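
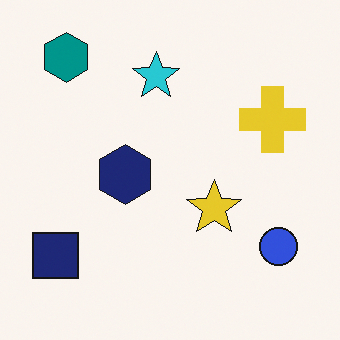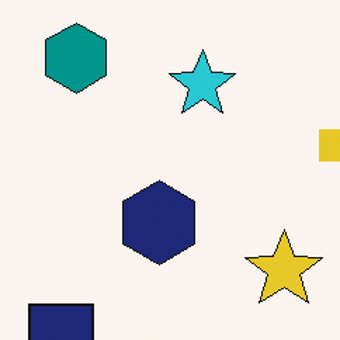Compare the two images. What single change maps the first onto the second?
The image was cropped slightly and scaled back up.

The visible shapes are larger and the field of view is narrower; shapes near the original edges may be partly or wholly outside the frame — a crop-and-rescale.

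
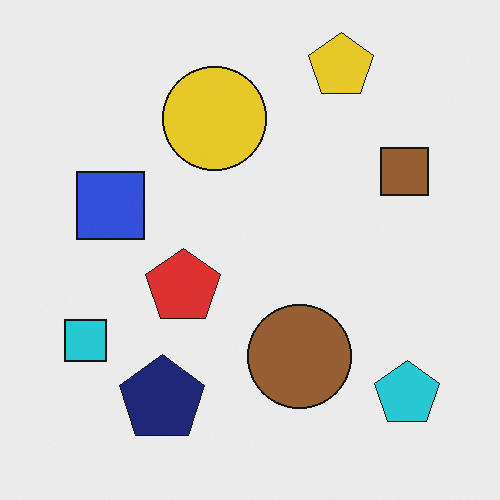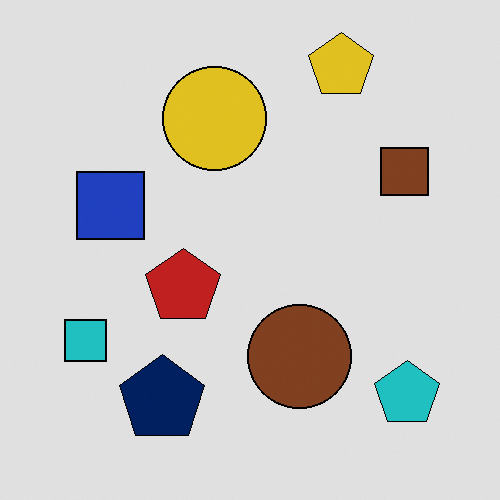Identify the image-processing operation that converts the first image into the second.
Moderately posterized.

Each flat color has snapped to a coarser quantized level — most visibly, the near-white background has dropped to a flat grey.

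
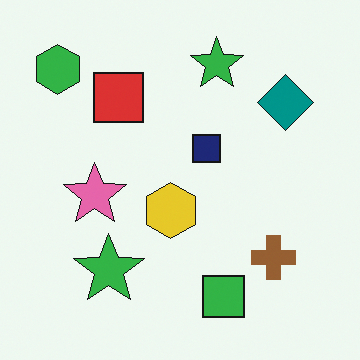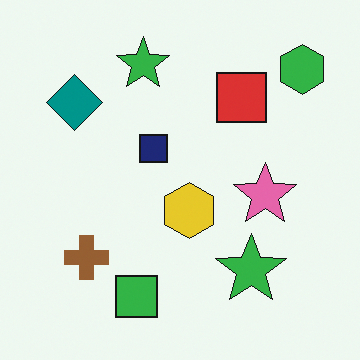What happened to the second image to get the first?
The transformation is: flipped horizontally (left ↔ right).

The green hexagon is in the top-right of the second image and the top-left of the first — shapes on opposite sides of the vertical midline have swapped in a mirror flip.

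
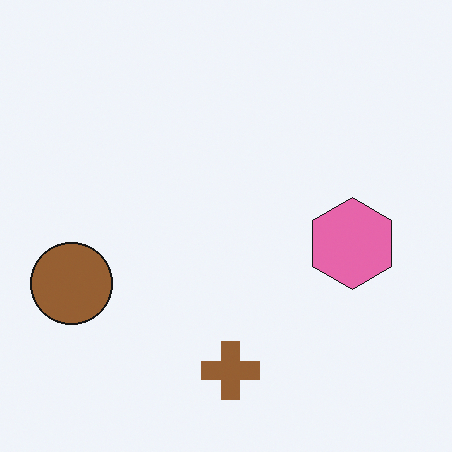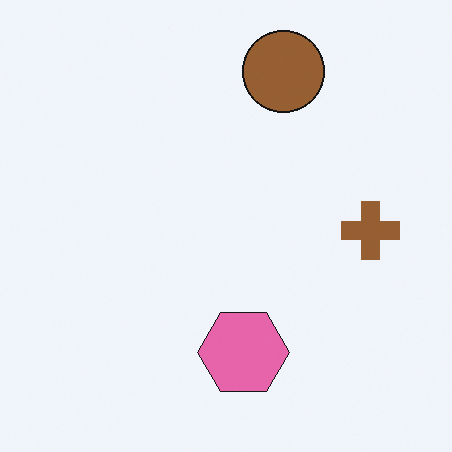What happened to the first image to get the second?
The image was transposed (reflected across the top-left ↔ bottom-right diagonal).

Shapes have swapped their row and column positions — what was in the top-right is now in the bottom-left — a diagonal reflection.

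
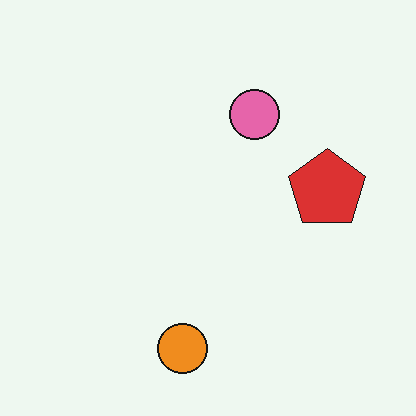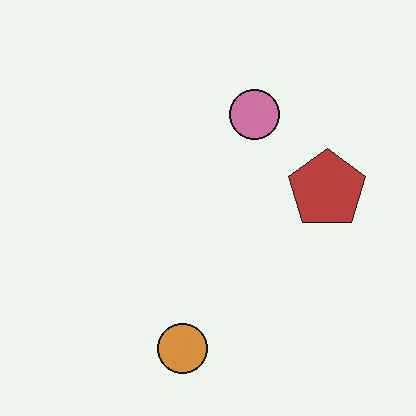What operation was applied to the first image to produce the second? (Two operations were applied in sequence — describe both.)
The image was given moderate JPEG compression, then slightly desaturated.

Blocky 8×8 compression artifacts appear around shape edges and the flat background shows ringing — characteristic JPEG degradation. All colors are more muted and greyish — a global saturation change.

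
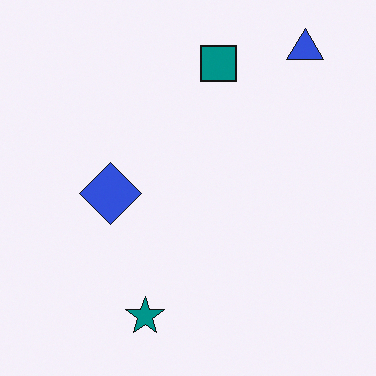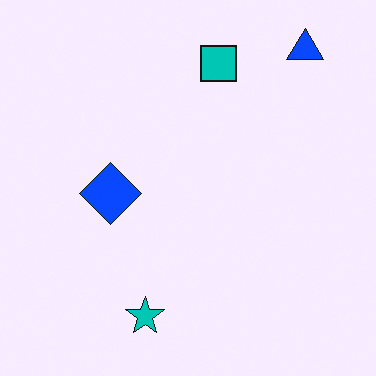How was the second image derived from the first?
Made much more vivid (saturation change).

All colors are more vivid — a global saturation change.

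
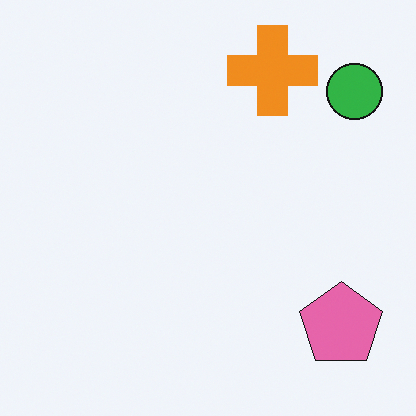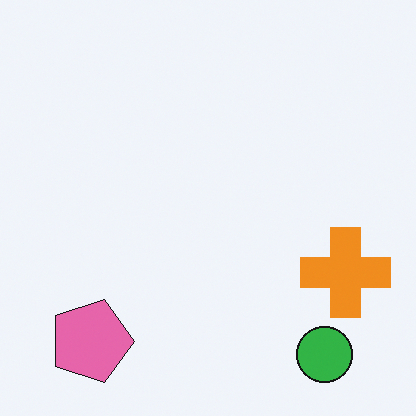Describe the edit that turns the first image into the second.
The transformation is: rotated 90° clockwise.

The green circle sits in the top-right of the first image and the bottom-right of the second — consistent with a whole-image 90° clockwise rotation.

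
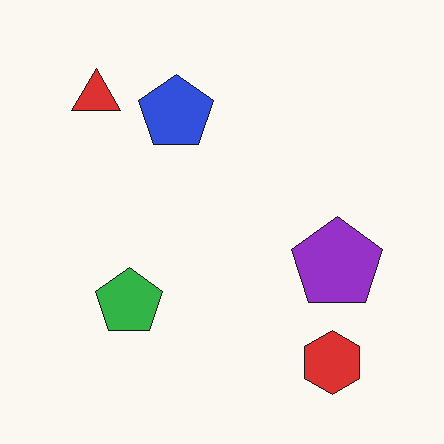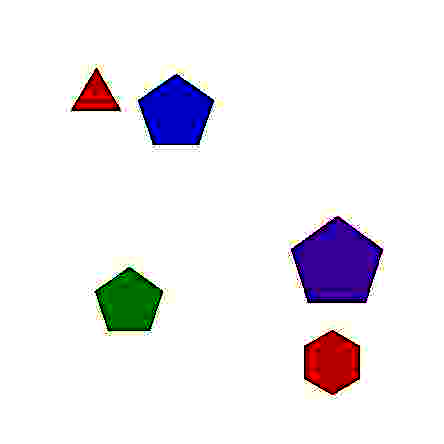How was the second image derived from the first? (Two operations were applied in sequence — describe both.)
Degraded with heavy JPEG compression, then given much higher contrast.

Blocky 8×8 compression artifacts appear around shape edges and the flat background shows ringing — characteristic JPEG degradation. Tones are pushed away from mid-grey across the whole image — a global contrast change.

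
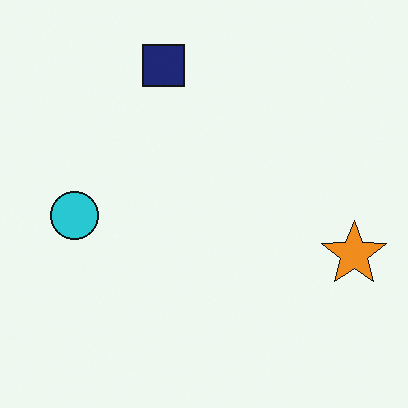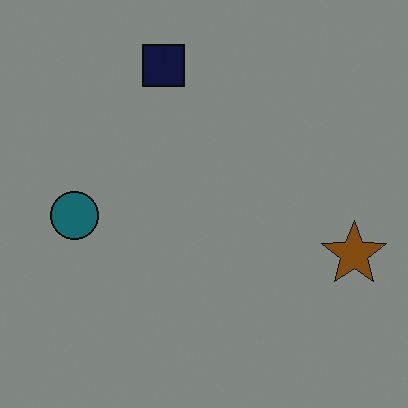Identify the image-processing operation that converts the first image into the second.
The transformation is: noticeably darkened.

Every pixel — background and shapes alike — is uniformly darkened.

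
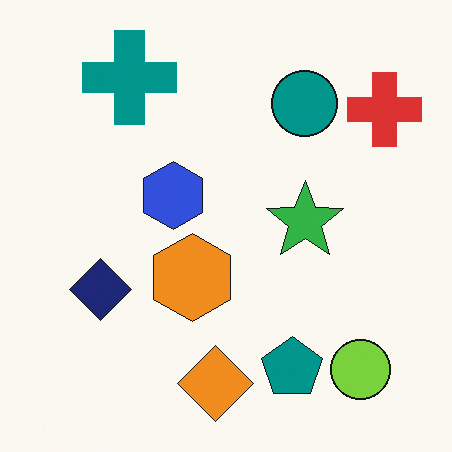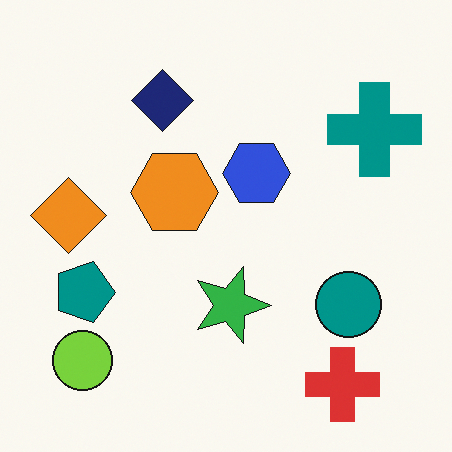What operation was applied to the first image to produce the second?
The second image is the first rotated 90° clockwise.

The red cross sits in the top-right of the first image and the bottom-right of the second — consistent with a whole-image 90° clockwise rotation.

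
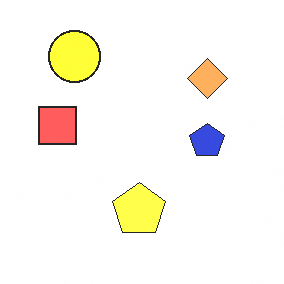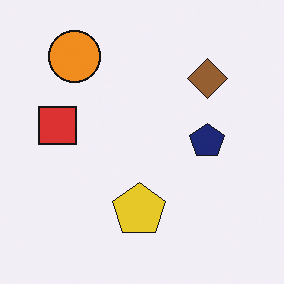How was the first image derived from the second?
It was brightened a lot.

Every pixel — background and shapes alike — is uniformly brightened.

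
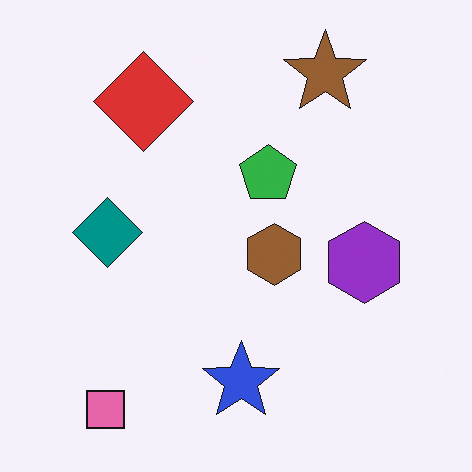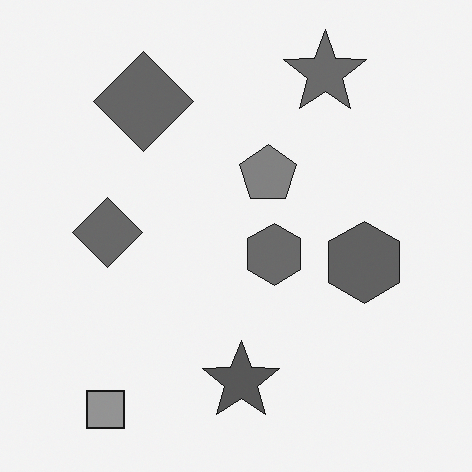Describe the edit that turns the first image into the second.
The transformation is: converted to grayscale.

All color is removed — every shape is now a shade of grey.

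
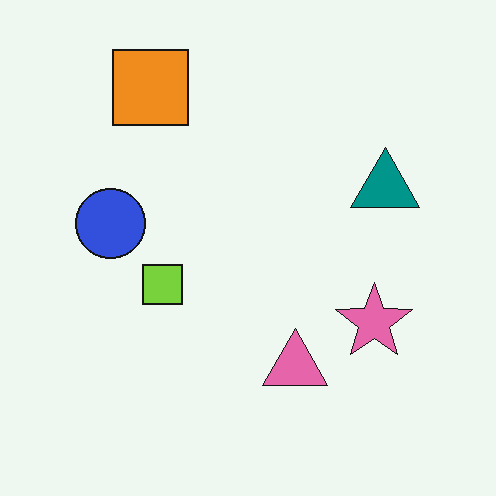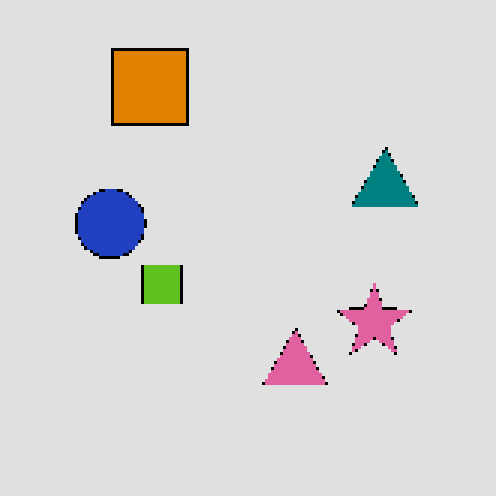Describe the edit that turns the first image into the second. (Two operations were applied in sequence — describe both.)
The transformation is: moderately posterized, then lightly pixelated (a mild mosaic effect).

Each flat color has snapped to a coarser quantized level — most visibly, the near-white background has dropped to a flat grey. Shapes are reduced to large square blocks; fine edges and outlines are lost — a downscale-then-upscale (mosaic) effect.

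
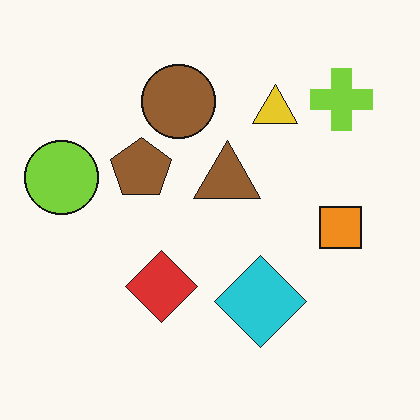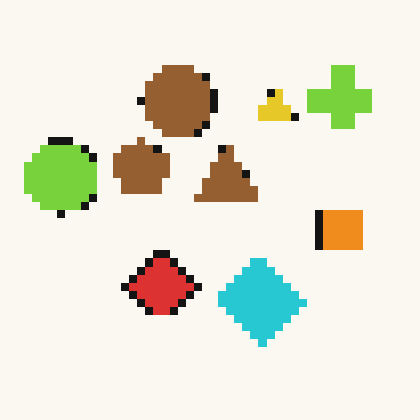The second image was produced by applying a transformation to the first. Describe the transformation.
The transformation is: pixelated into visible square blocks.

Shapes are reduced to large square blocks; fine edges and outlines are lost — a downscale-then-upscale (mosaic) effect.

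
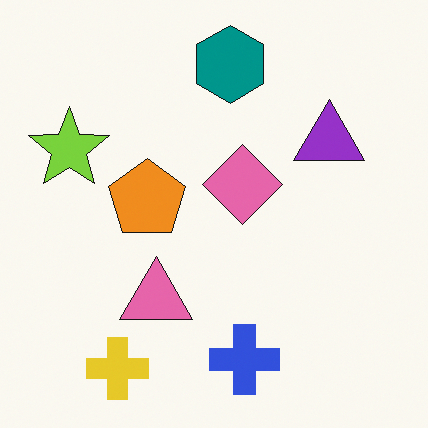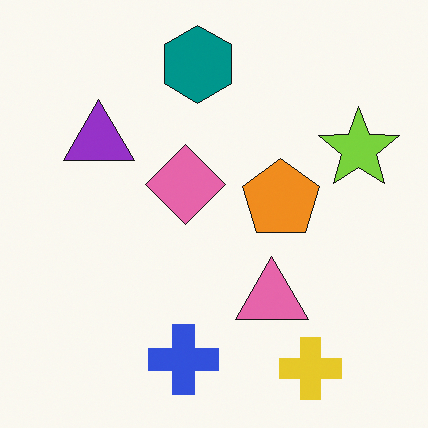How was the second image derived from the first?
The second image is the first flipped horizontally (left ↔ right).

The lime star is in the left of the first image and the right of the second — shapes on opposite sides of the vertical midline have swapped in a mirror flip.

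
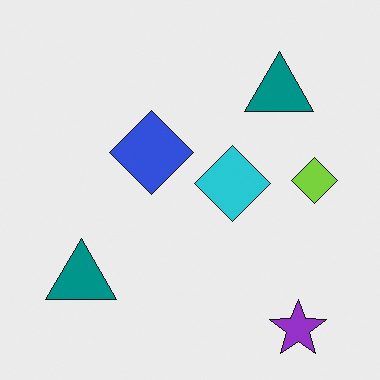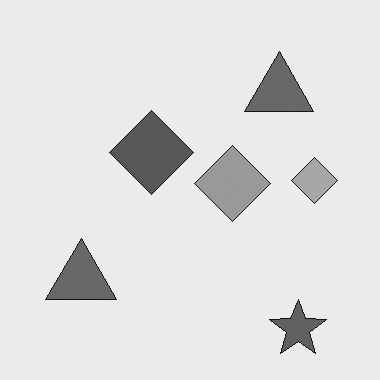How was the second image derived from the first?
The second image is the first converted to grayscale.

All color is removed — every shape is now a shade of grey.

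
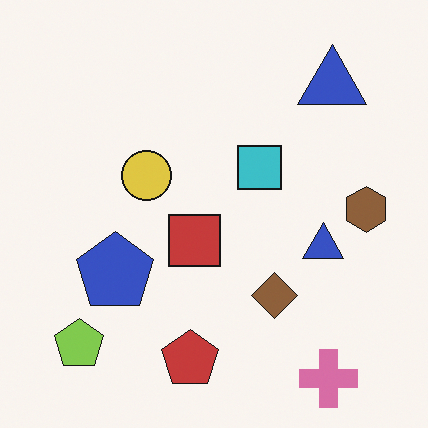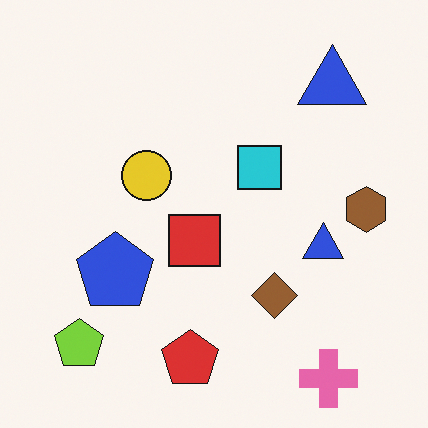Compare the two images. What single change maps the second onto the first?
This is the original image slightly desaturated.

All colors are more muted and greyish — a global saturation change.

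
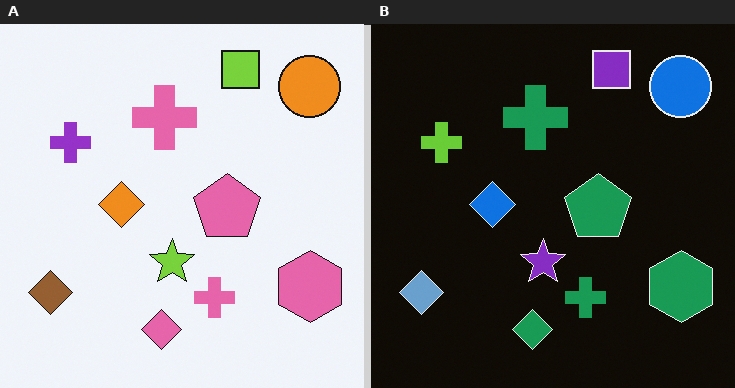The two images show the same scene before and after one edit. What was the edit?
Color-inverted (negative).

The light background has become dark and every shape's color is its complement — a photographic negative.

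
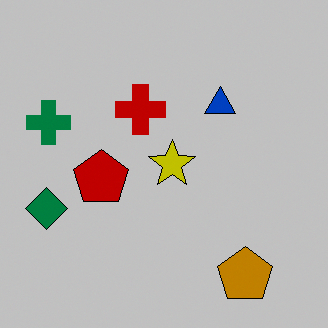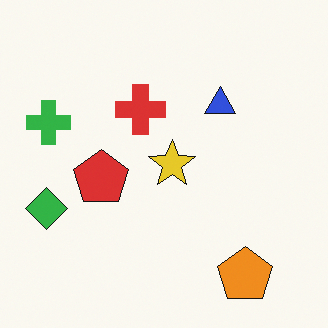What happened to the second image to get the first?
The first image is the second aggressively posterized.

Each flat color has snapped to a coarser quantized level — most visibly, the near-white background has dropped to a flat grey.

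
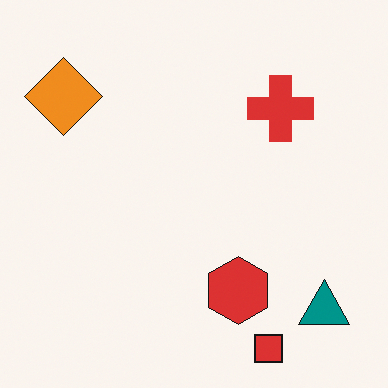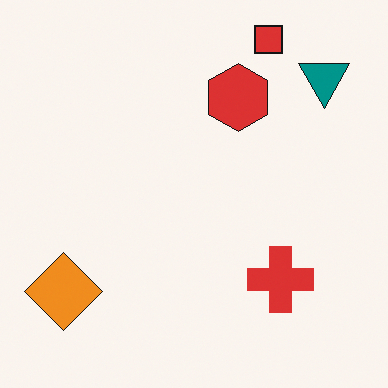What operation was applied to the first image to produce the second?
It was flipped vertically (top ↔ bottom).

The red square is in the bottom-right of the first image and the top-right of the second — shapes on opposite sides of the horizontal midline have swapped in a mirror flip.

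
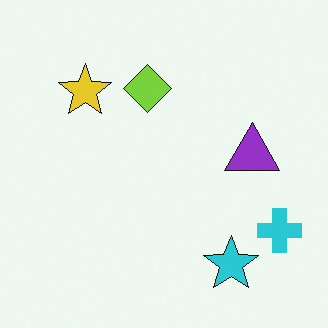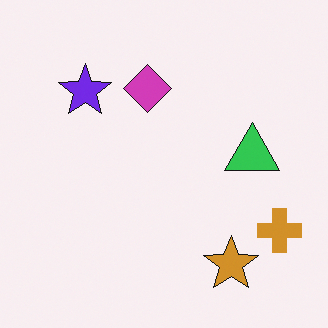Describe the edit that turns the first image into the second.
It was hue-shifted through roughly half the color wheel.

Every shape's color has rotated by the same amount around the hue wheel — a uniform hue shift.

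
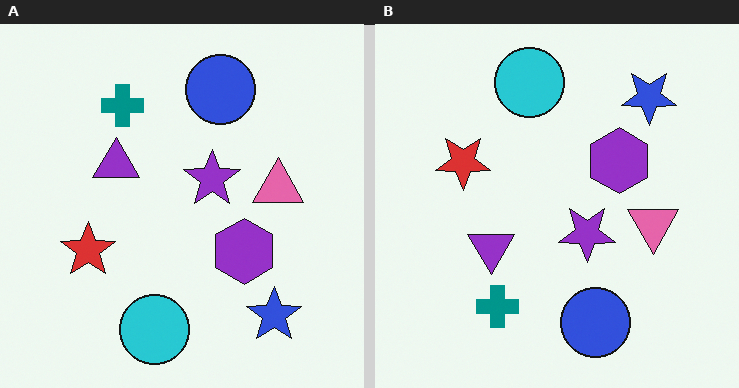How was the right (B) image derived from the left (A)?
The transformation is: flipped vertically (top ↔ bottom).

The cyan circle is in the bottom of the left (A) image and the top of the right (B) — shapes on opposite sides of the horizontal midline have swapped in a mirror flip.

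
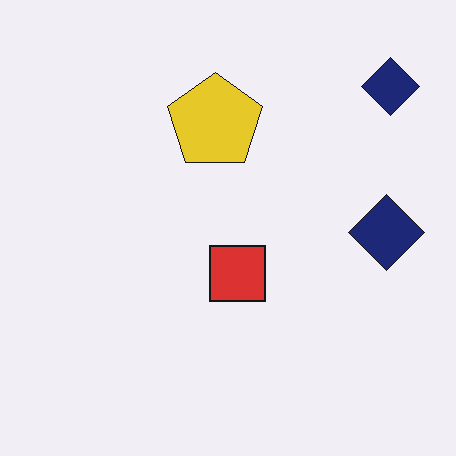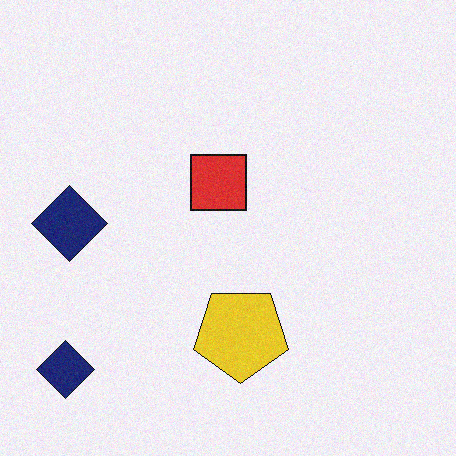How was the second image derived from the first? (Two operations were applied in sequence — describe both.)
This is the original image degraded with light additive noise, then rotated 180°.

Random speckle covers the whole image, including the flat background. The yellow pentagon sits in the top of the first image and the bottom of the second — consistent with a whole-image 180° rotation.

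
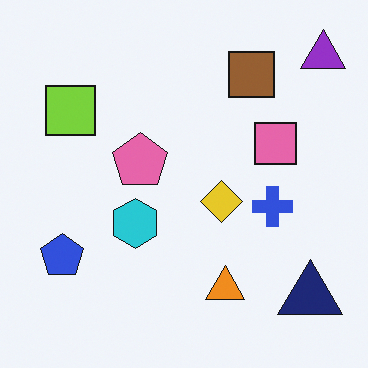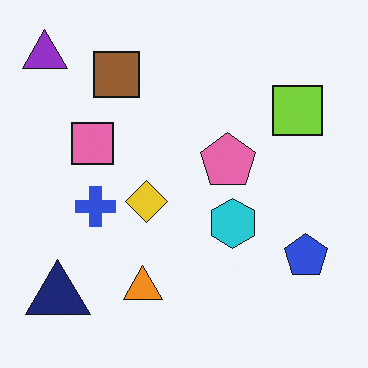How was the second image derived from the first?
The transformation is: flipped horizontally (left ↔ right).

The purple triangle is in the top-right of the first image and the top-left of the second — shapes on opposite sides of the vertical midline have swapped in a mirror flip.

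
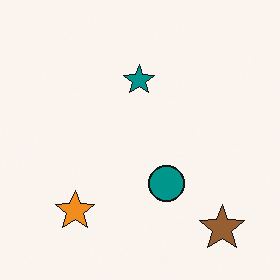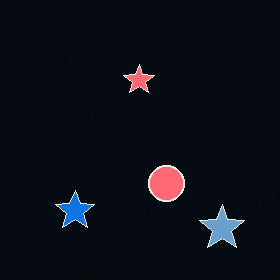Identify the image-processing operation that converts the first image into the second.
This is the original image color-inverted (negative).

The light background has become dark and every shape's color is its complement — a photographic negative.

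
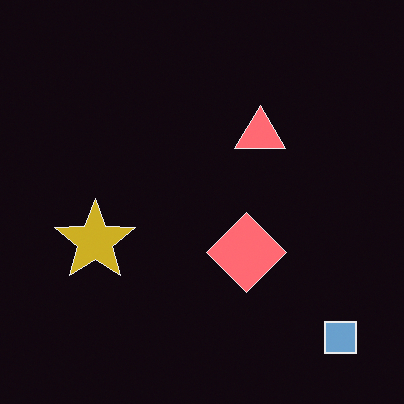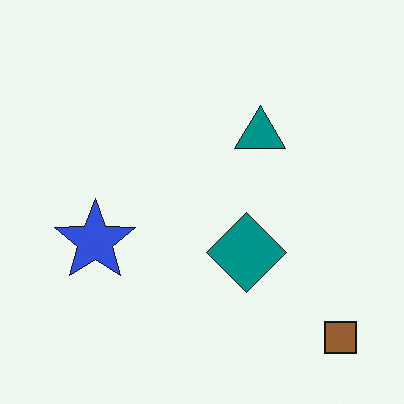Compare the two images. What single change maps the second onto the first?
The first image is the second color-inverted (negative).

The light background has become dark and every shape's color is its complement — a photographic negative.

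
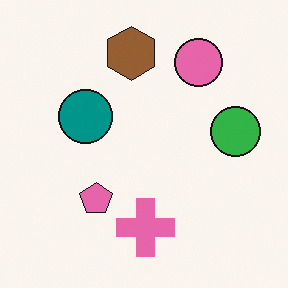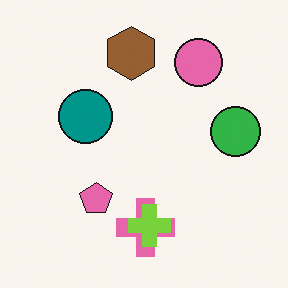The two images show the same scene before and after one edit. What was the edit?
The image was overlaid with an additional lime cross.

A lime cross appears in the second image that is absent from the first.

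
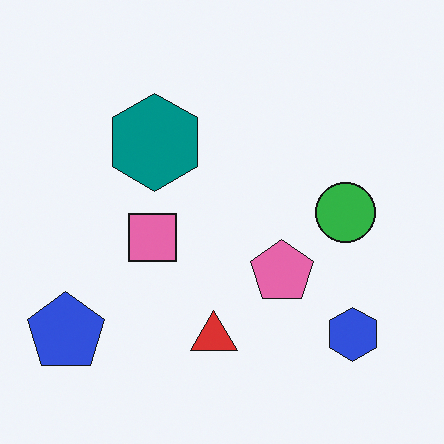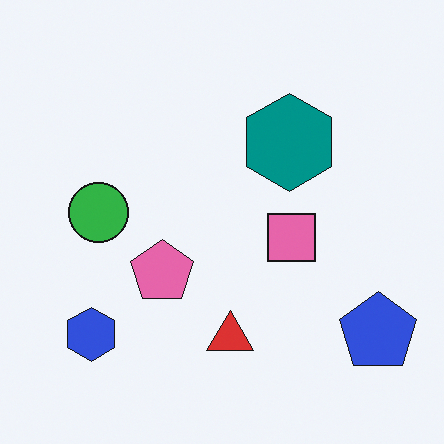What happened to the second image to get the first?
This is the original image flipped horizontally (left ↔ right).

The blue pentagon is in the bottom-right of the second image and the bottom-left of the first — shapes on opposite sides of the vertical midline have swapped in a mirror flip.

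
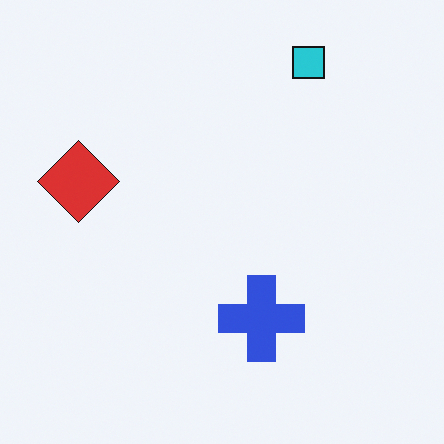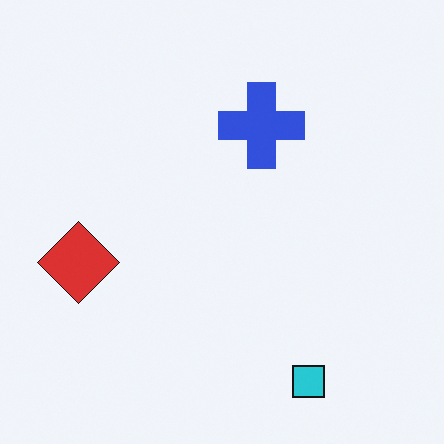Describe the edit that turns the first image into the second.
Flipped vertically (top ↔ bottom).

The cyan square is in the top-right of the first image and the bottom-right of the second — shapes on opposite sides of the horizontal midline have swapped in a mirror flip.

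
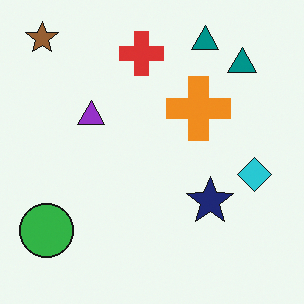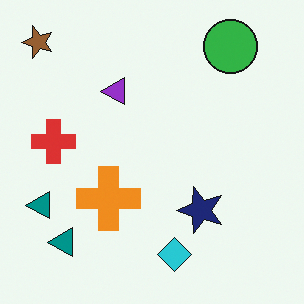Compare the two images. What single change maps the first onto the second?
The transformation is: transposed (reflected across the top-left ↔ bottom-right diagonal).

Shapes have swapped their row and column positions — what was in the top-right is now in the bottom-left — a diagonal reflection.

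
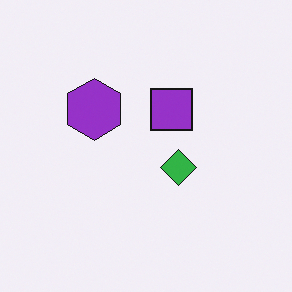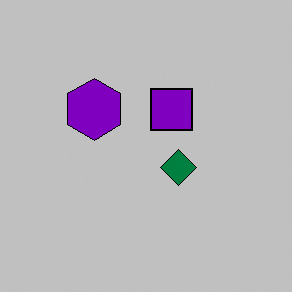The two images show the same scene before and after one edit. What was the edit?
It was heavily posterized to just a handful of flat colors.

Each flat color has snapped to a coarser quantized level — most visibly, the near-white background has dropped to a flat grey.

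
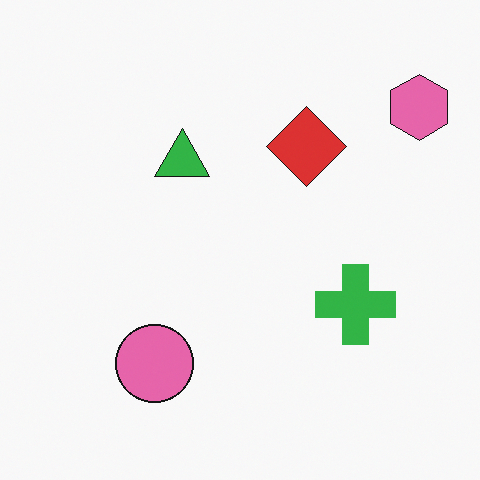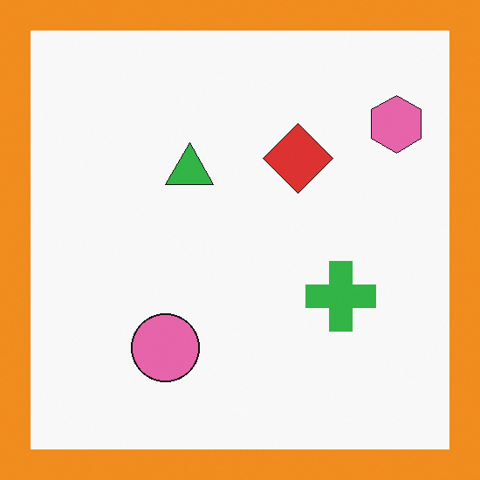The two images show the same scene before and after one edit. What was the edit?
The transformation is: framed with a orange border.

A solid orange frame runs around the edge of the second image, with the content slightly shrunk inside it.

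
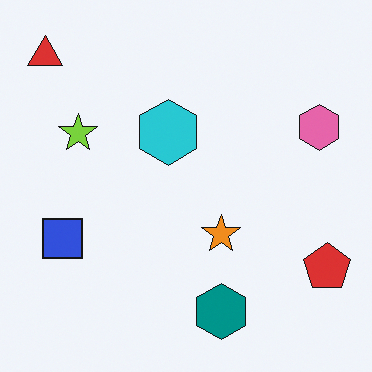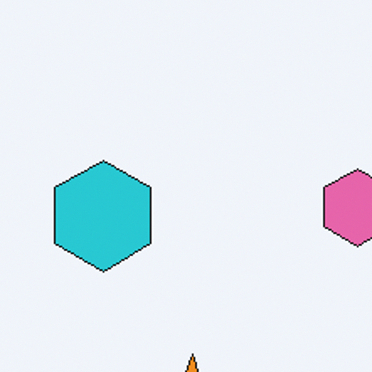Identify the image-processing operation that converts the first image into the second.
The image was cropped to a noticeably smaller region and rescaled.

The visible shapes are larger and the field of view is narrower; shapes near the original edges may be partly or wholly outside the frame — a crop-and-rescale.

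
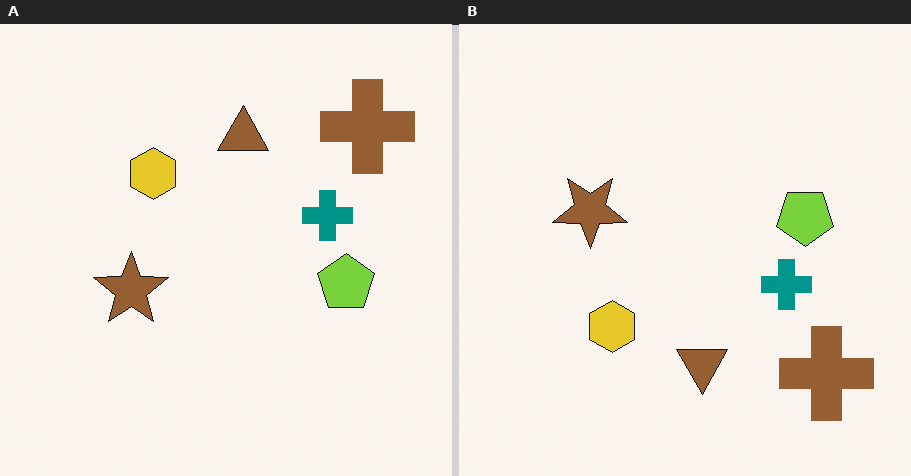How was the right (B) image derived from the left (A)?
The image was flipped vertically (top ↔ bottom).

The brown cross is in the top-right of the left (A) image and the bottom-right of the right (B) — shapes on opposite sides of the horizontal midline have swapped in a mirror flip.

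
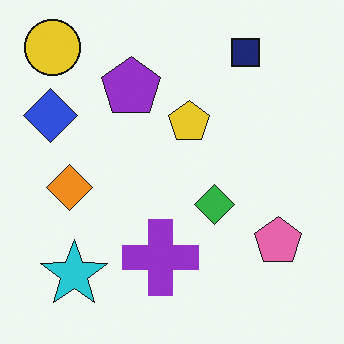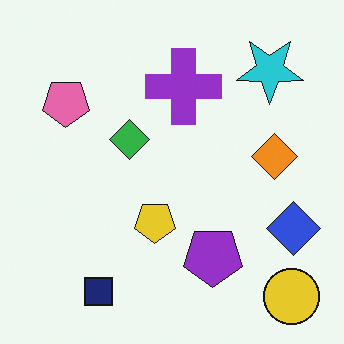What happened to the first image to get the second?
The image was rotated 180°.

The yellow circle sits in the top-left of the first image and the bottom-right of the second — consistent with a whole-image 180° rotation.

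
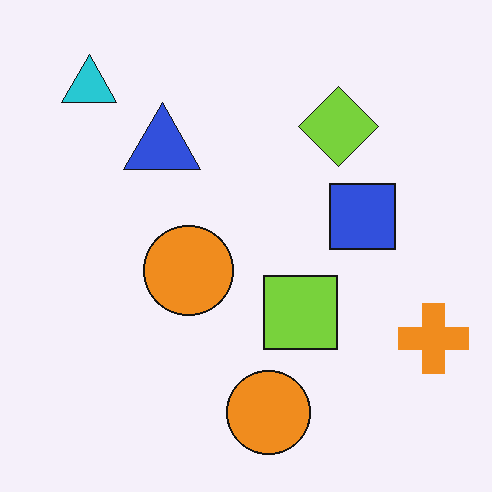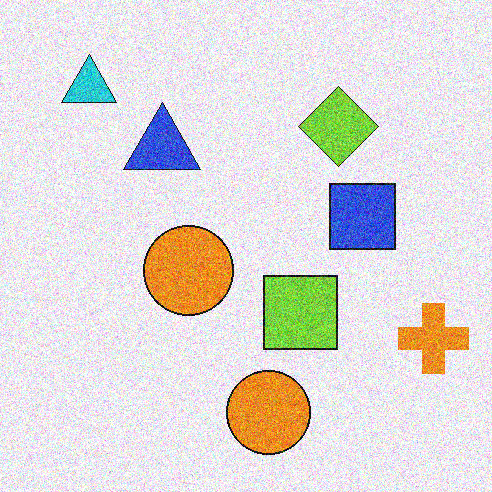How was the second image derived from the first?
This is the original image degraded with heavy additive noise.

Random speckle covers the whole image, including the flat background.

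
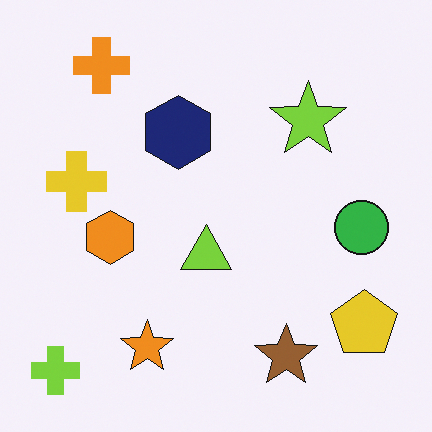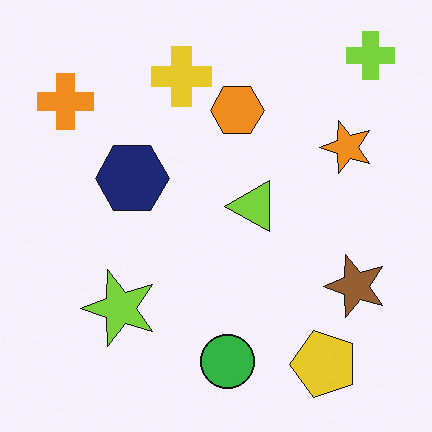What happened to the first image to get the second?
The image was transposed (reflected across the top-left ↔ bottom-right diagonal).

Shapes have swapped their row and column positions — what was in the top-right is now in the bottom-left — a diagonal reflection.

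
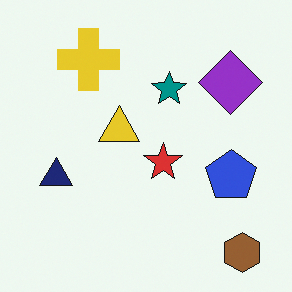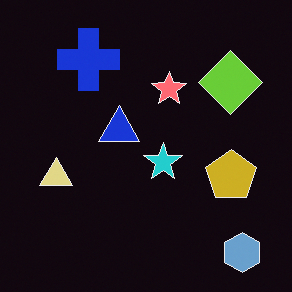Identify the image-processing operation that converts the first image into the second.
This is the original image color-inverted (negative).

The light background has become dark and every shape's color is its complement — a photographic negative.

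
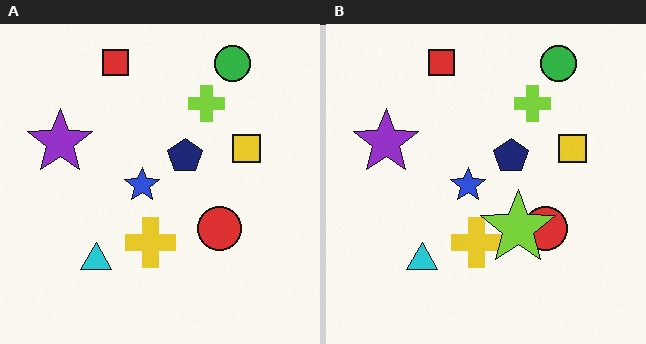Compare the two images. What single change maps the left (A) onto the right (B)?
The image was overlaid with an additional lime star.

A lime star appears in the right (B) image that is absent from the left (A).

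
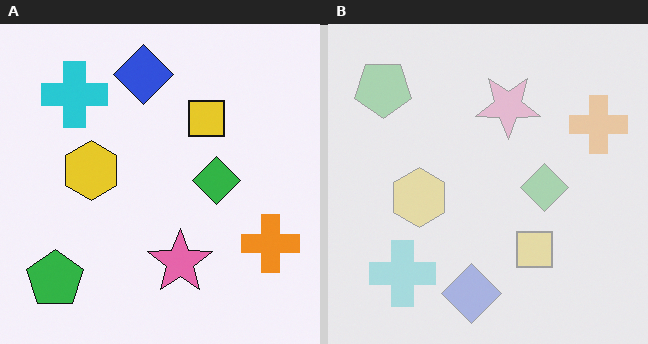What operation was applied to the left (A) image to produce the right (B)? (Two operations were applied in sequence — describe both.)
This is the original image washed out (contrast reduced), then flipped vertically (top ↔ bottom).

Tones are pushed toward mid-grey across the whole image — a global contrast change. The blue diamond is in the top of the left (A) image and the bottom of the right (B) — shapes on opposite sides of the horizontal midline have swapped in a mirror flip.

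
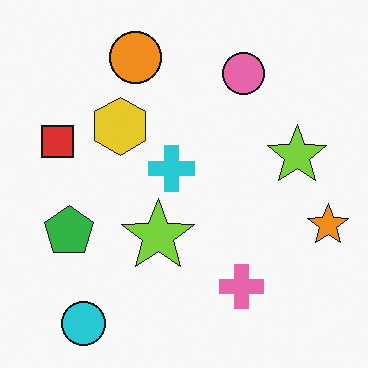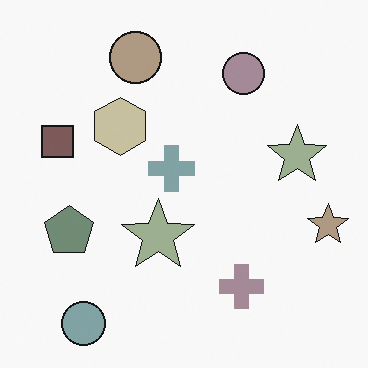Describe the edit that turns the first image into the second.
This is the original image made much more muted (saturation change).

All colors are more muted and greyish — a global saturation change.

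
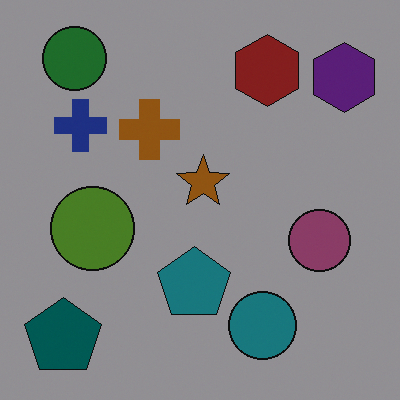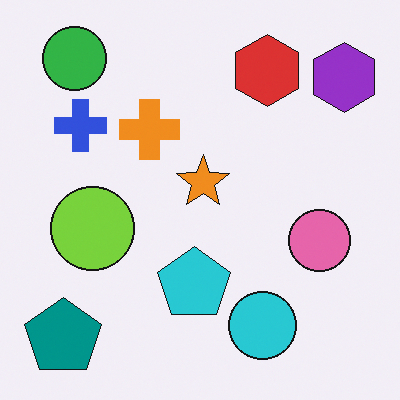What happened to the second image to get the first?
The transformation is: substantially darkened.

Every pixel — background and shapes alike — is uniformly darkened.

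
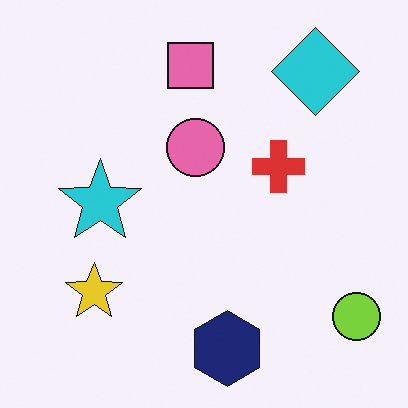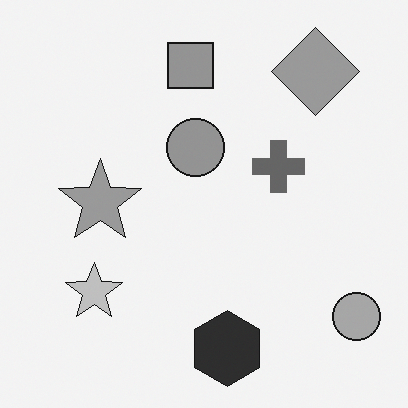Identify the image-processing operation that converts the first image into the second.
The image was converted to grayscale.

All color is removed — every shape is now a shade of grey.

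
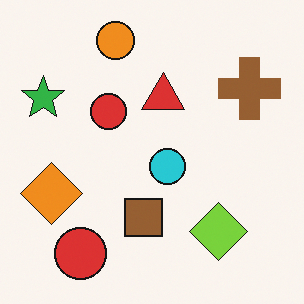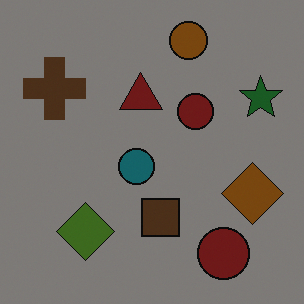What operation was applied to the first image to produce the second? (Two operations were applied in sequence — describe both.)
This is the original image flipped horizontally (left ↔ right), then noticeably darkened.

The green star is in the top-left of the first image and the top-right of the second — shapes on opposite sides of the vertical midline have swapped in a mirror flip. Every pixel — background and shapes alike — is uniformly darkened.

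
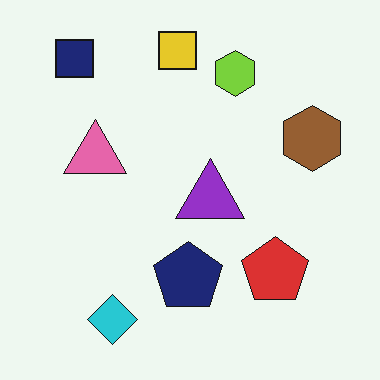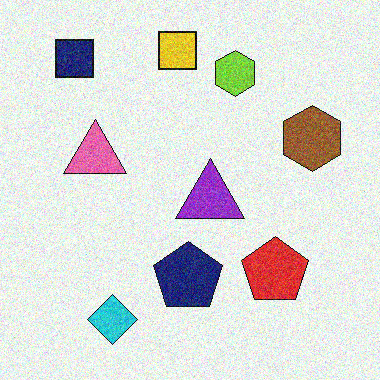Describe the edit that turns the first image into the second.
Degraded with visible gaussian noise.

Random speckle covers the whole image, including the flat background.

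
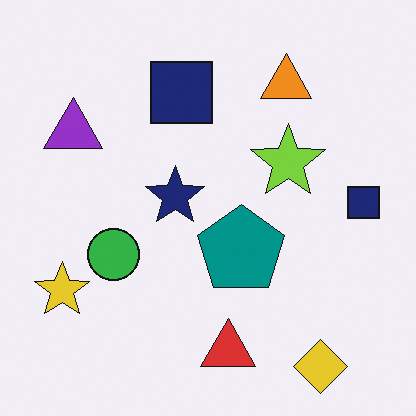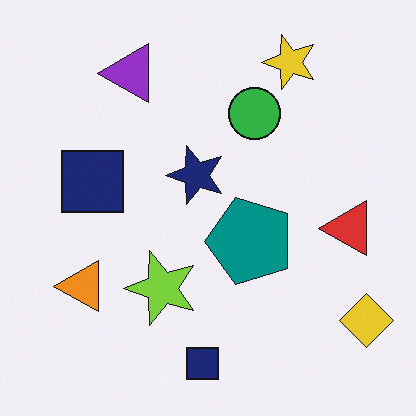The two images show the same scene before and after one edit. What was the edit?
Transposed (reflected across the top-left ↔ bottom-right diagonal).

Shapes have swapped their row and column positions — what was in the top-right is now in the bottom-left — a diagonal reflection.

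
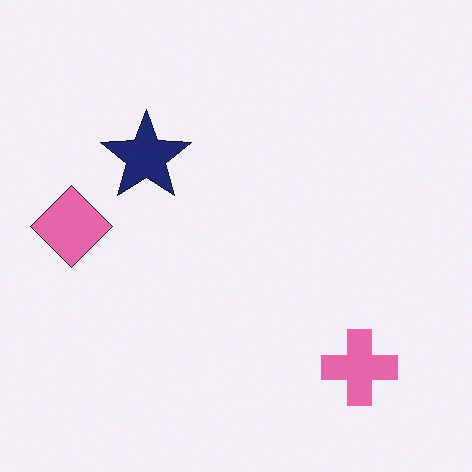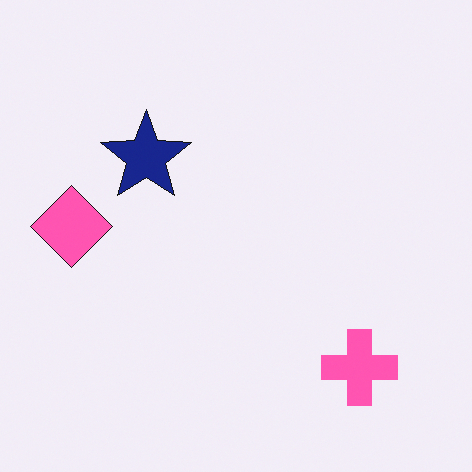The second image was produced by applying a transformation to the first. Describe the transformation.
The second image is the first slightly oversaturated.

All colors are more vivid — a global saturation change.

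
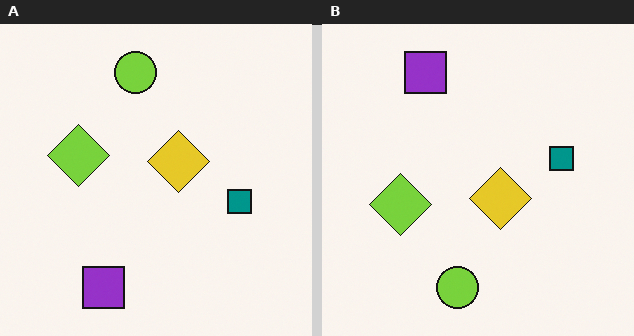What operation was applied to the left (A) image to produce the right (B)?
This is the original image flipped vertically (top ↔ bottom).

The lime circle is in the top of the left (A) image and the bottom of the right (B) — shapes on opposite sides of the horizontal midline have swapped in a mirror flip.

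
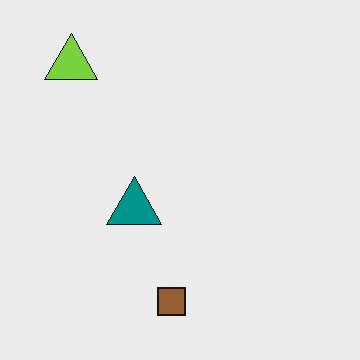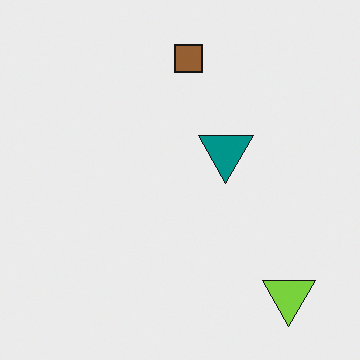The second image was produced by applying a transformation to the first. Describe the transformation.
The image was rotated 180°.

The lime triangle sits in the top-left of the first image and the bottom-right of the second — consistent with a whole-image 180° rotation.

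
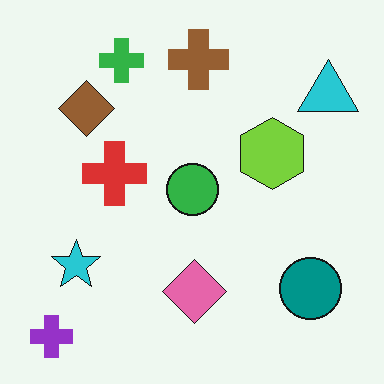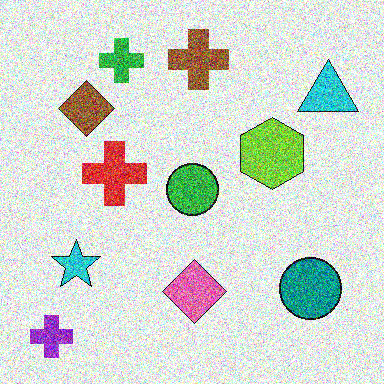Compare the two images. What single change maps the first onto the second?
The second image is the first degraded with strong gaussian noise.

Random speckle covers the whole image, including the flat background.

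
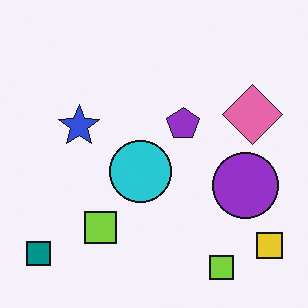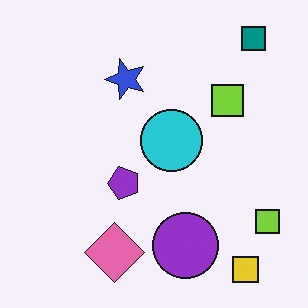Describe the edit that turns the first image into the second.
The image was transposed (reflected across the top-left ↔ bottom-right diagonal).

Shapes have swapped their row and column positions — what was in the top-right is now in the bottom-left — a diagonal reflection.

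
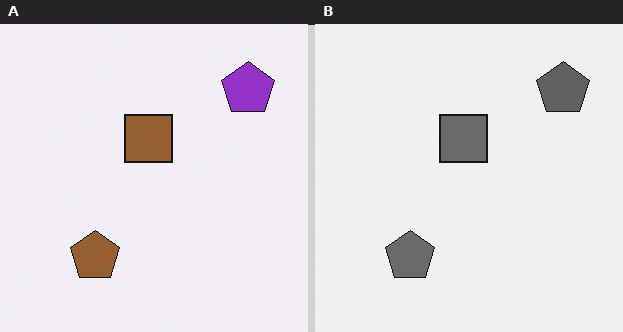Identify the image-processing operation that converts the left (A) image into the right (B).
The transformation is: converted to grayscale.

All color is removed — every shape is now a shade of grey.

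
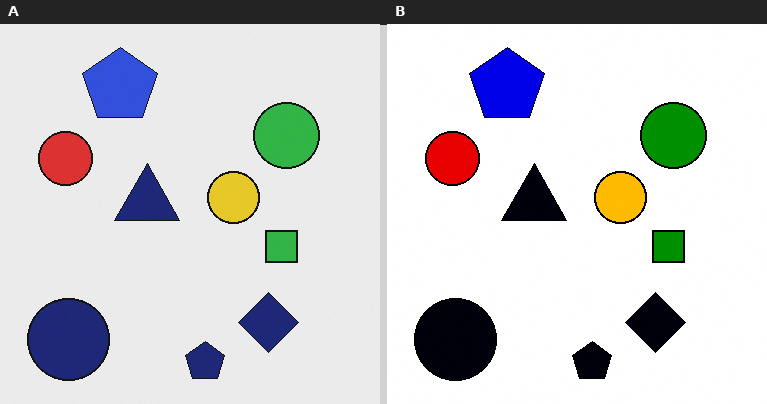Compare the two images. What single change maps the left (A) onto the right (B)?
Boosted in contrast.

Tones are pushed away from mid-grey across the whole image — a global contrast change.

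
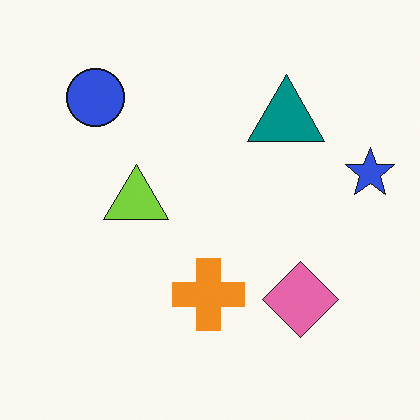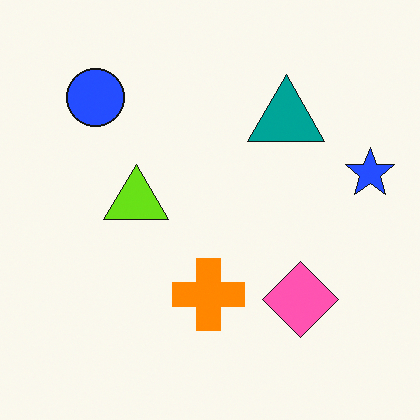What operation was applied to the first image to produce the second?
The image was slightly oversaturated.

All colors are more vivid — a global saturation change.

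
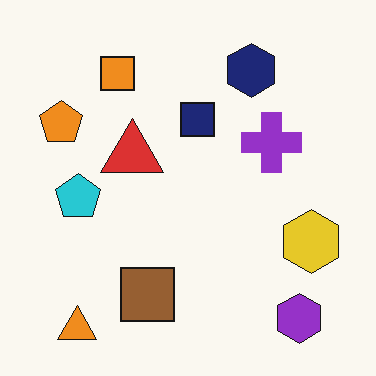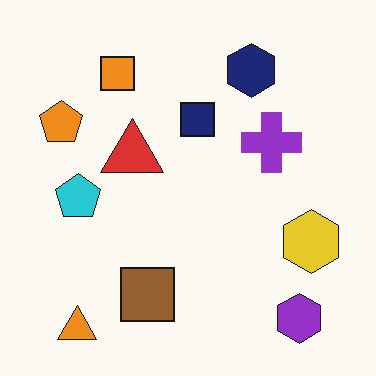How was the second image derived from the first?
The transformation is: JPEG-compressed with visible artifacts.

Blocky 8×8 compression artifacts appear around shape edges and the flat background shows ringing — characteristic JPEG degradation.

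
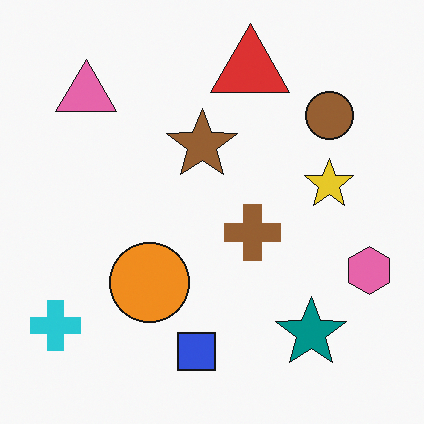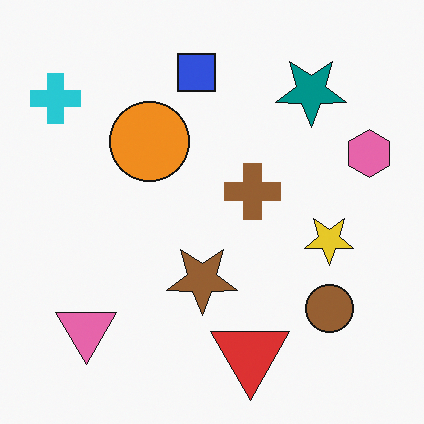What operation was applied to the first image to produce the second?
The transformation is: flipped vertically (top ↔ bottom).

The red triangle is in the top of the first image and the bottom of the second — shapes on opposite sides of the horizontal midline have swapped in a mirror flip.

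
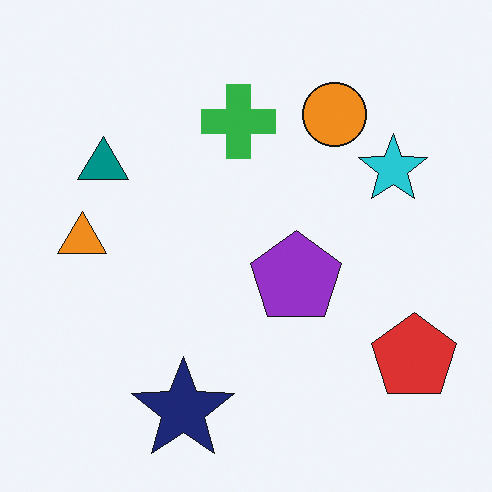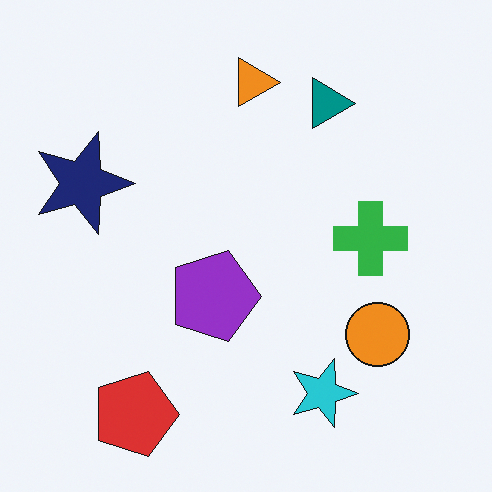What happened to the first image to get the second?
The image was rotated 90° clockwise.

The red pentagon sits in the bottom-right of the first image and the bottom-left of the second — consistent with a whole-image 90° clockwise rotation.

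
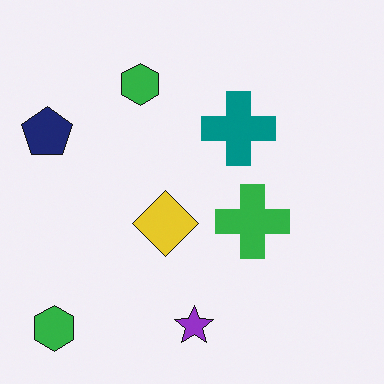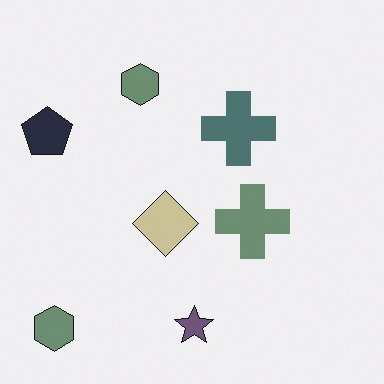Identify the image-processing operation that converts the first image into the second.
The second image is the first made much more muted (saturation change).

All colors are more muted and greyish — a global saturation change.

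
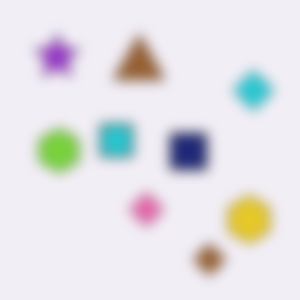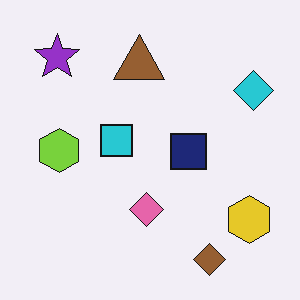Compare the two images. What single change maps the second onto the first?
The transformation is: strongly gaussian-blurred.

Shape edges and outlines are uniformly softened across the whole image.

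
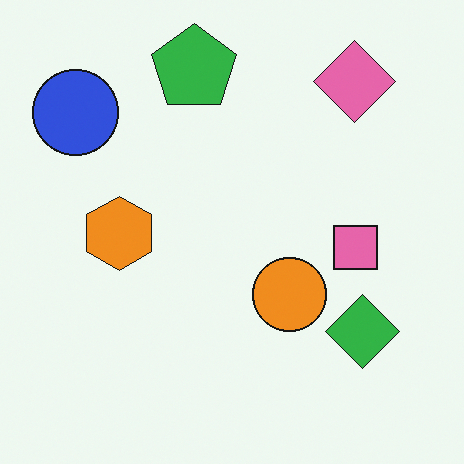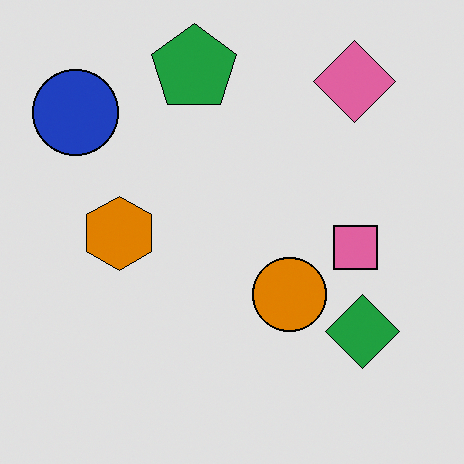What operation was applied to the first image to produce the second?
The second image is the first moderately posterized.

Each flat color has snapped to a coarser quantized level — most visibly, the near-white background has dropped to a flat grey.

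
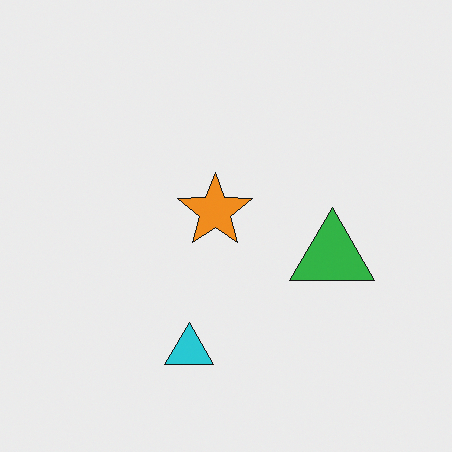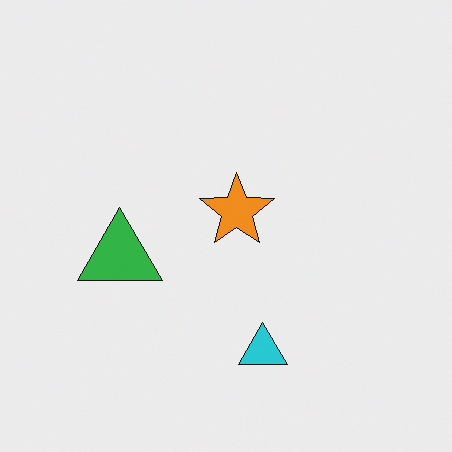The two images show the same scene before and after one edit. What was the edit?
Flipped horizontally (left ↔ right).

The green triangle is in the right of the first image and the left of the second — shapes on opposite sides of the vertical midline have swapped in a mirror flip.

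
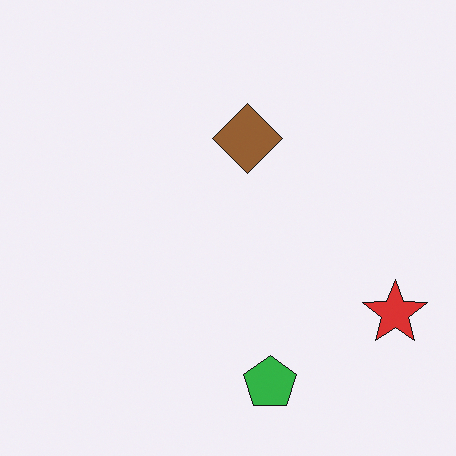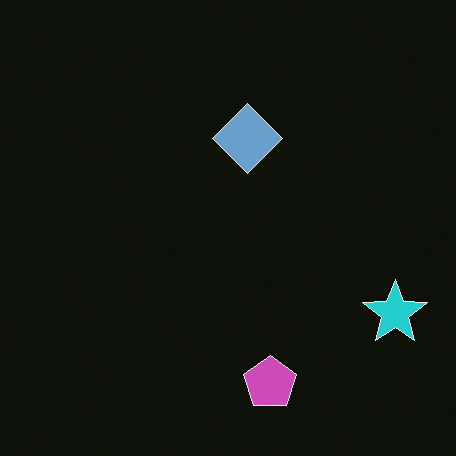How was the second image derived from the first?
This is the original image color-inverted (negative).

The light background has become dark and every shape's color is its complement — a photographic negative.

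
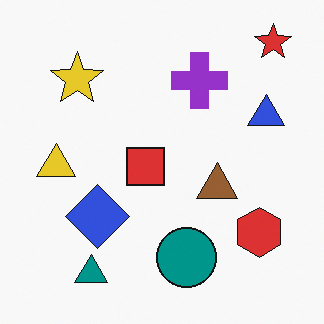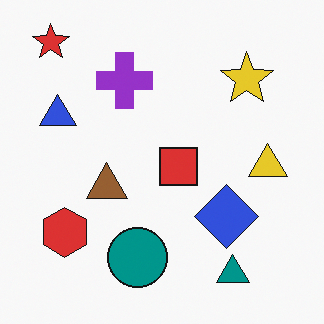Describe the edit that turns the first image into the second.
The image was flipped horizontally (left ↔ right).

The red star is in the top-right of the first image and the top-left of the second — shapes on opposite sides of the vertical midline have swapped in a mirror flip.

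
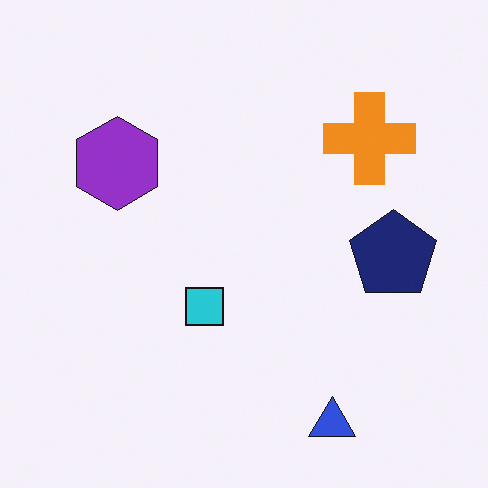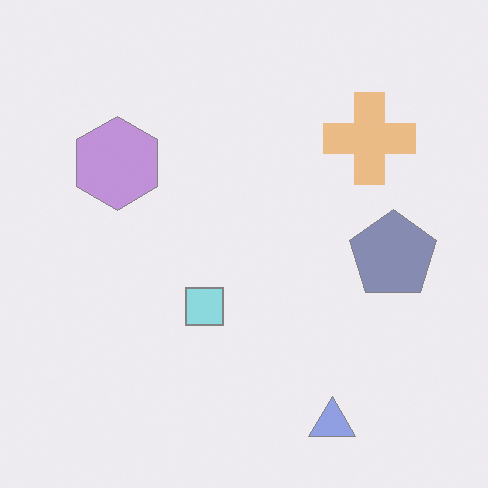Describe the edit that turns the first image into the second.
The second image is the first given much lower contrast.

Tones are pushed toward mid-grey across the whole image — a global contrast change.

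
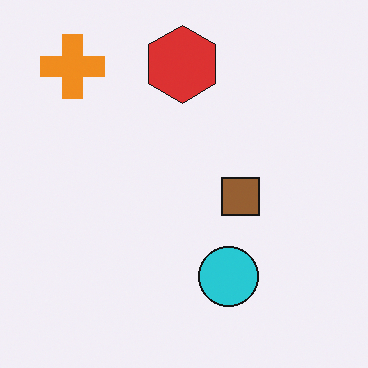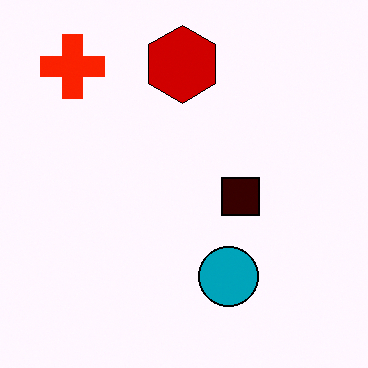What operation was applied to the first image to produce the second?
It was given much higher contrast.

Tones are pushed away from mid-grey across the whole image — a global contrast change.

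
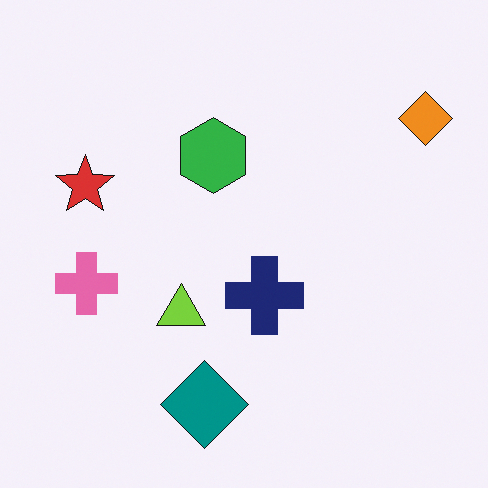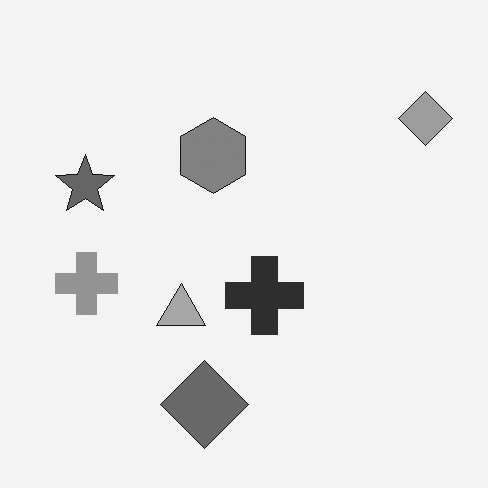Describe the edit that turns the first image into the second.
The second image is the first converted to grayscale.

All color is removed — every shape is now a shade of grey.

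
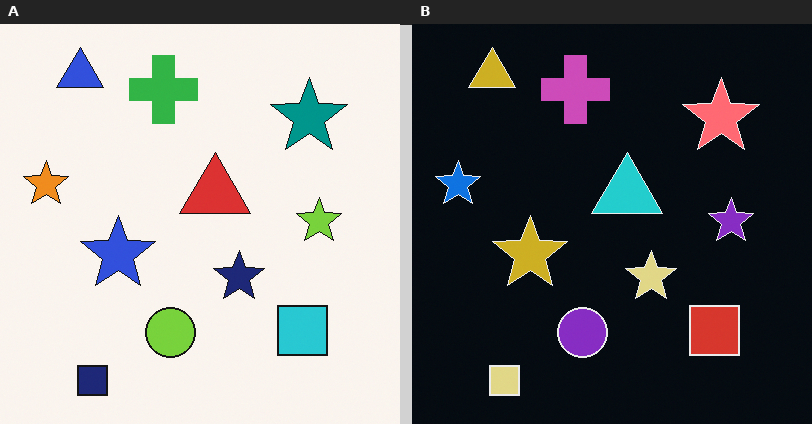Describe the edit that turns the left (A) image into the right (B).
The image was color-inverted (negative).

The light background has become dark and every shape's color is its complement — a photographic negative.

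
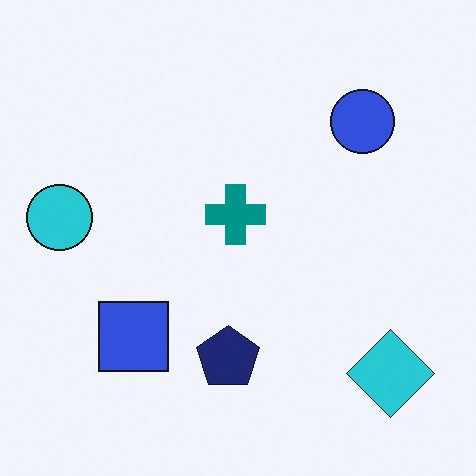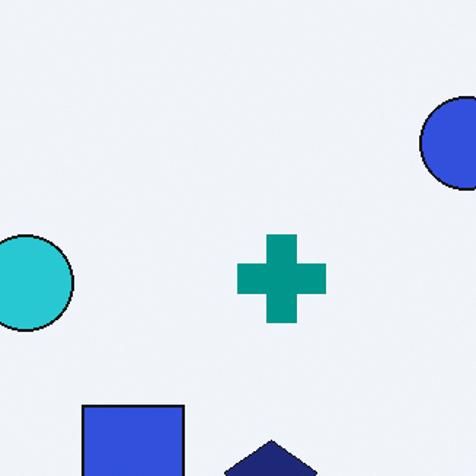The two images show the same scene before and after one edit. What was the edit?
This is the original image cropped to a modestly smaller region and rescaled.

The visible shapes are larger and the field of view is narrower; shapes near the original edges may be partly or wholly outside the frame — a crop-and-rescale.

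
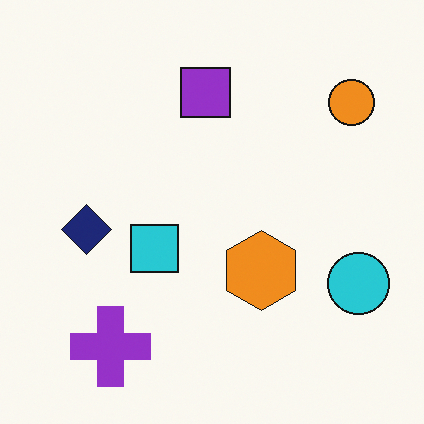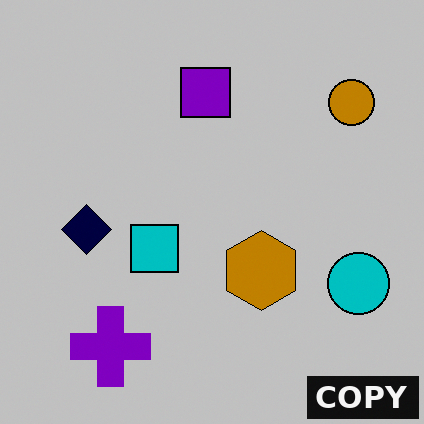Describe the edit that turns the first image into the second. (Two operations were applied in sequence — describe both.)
The second image is the first aggressively posterized, then watermarked with the text "COPY" in the lower-right corner.

Each flat color has snapped to a coarser quantized level — most visibly, the near-white background has dropped to a flat grey. A dark label reading "COPY" appears in the lower-right corner.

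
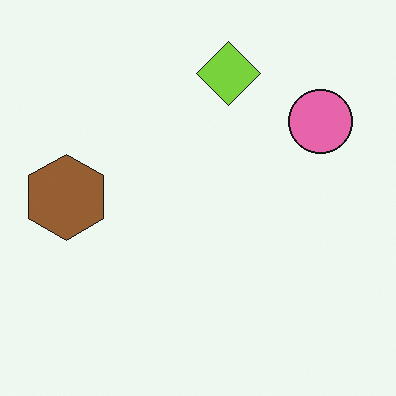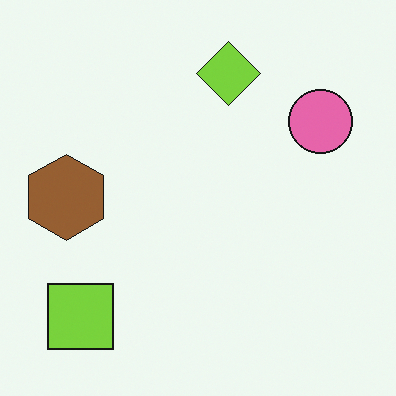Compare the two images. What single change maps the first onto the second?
The image was overlaid with an additional lime square.

A lime square appears in the second image that is absent from the first.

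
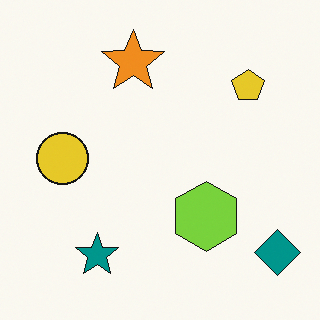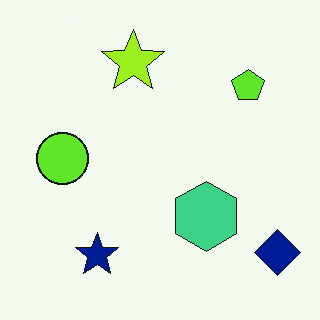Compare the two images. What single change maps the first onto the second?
The second image is the first hue-shifted by a small amount.

Every shape's color has rotated by the same amount around the hue wheel — a uniform hue shift.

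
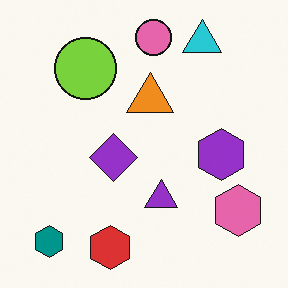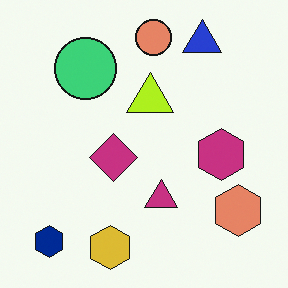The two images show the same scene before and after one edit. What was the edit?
Hue-shifted by a small amount.

Every shape's color has rotated by the same amount around the hue wheel — a uniform hue shift.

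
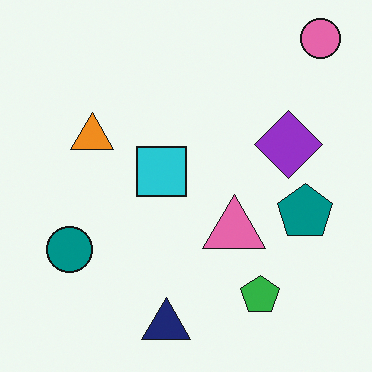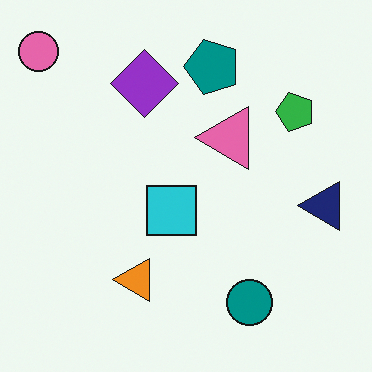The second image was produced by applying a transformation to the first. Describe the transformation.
It was rotated 90° counter-clockwise.

The pink circle sits in the top-right of the first image and the top-left of the second — consistent with a whole-image 90° counter-clockwise rotation.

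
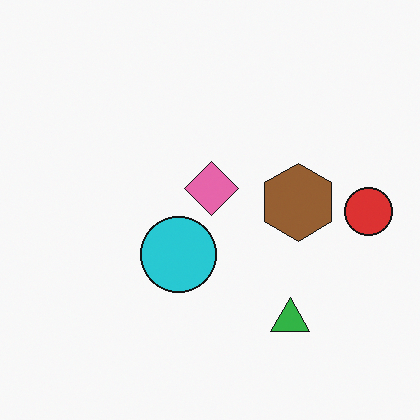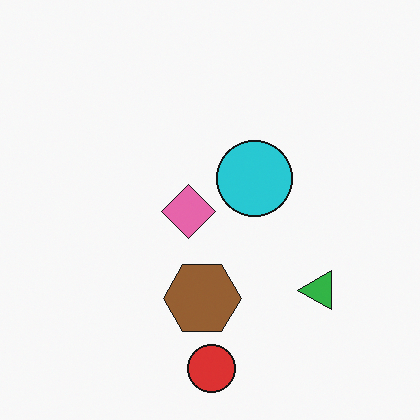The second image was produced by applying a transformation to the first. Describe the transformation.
The second image is the first transposed (reflected across the top-left ↔ bottom-right diagonal).

Shapes have swapped their row and column positions — what was in the top-right is now in the bottom-left — a diagonal reflection.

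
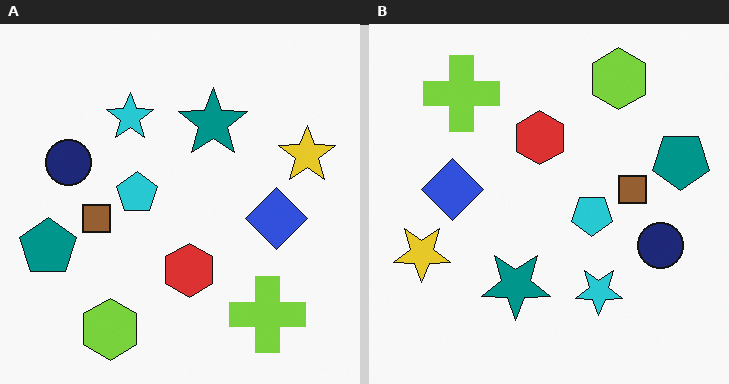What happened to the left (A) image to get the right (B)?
This is the original image rotated 180°.

The lime hexagon sits in the bottom-left of the left (A) image and the top-right of the right (B) — consistent with a whole-image 180° rotation.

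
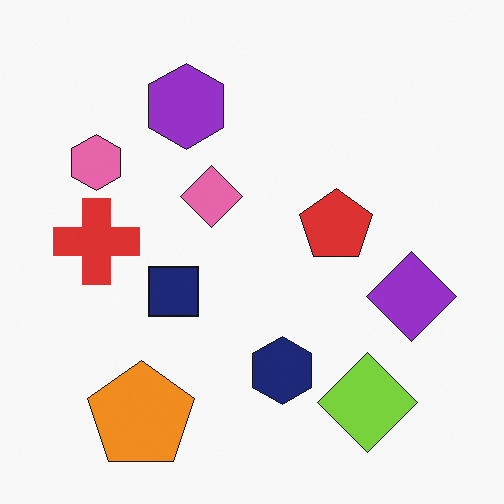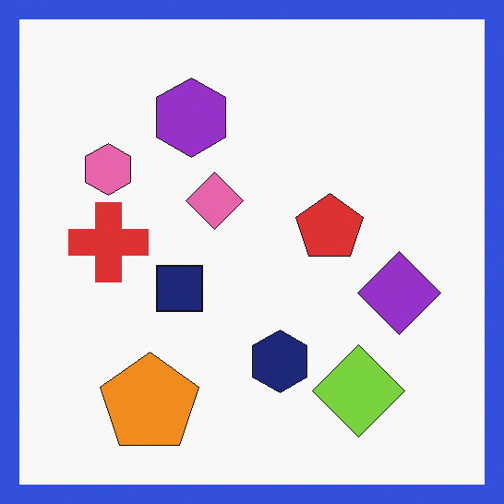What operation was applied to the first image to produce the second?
The second image is the first framed with a blue border.

A solid blue frame runs around the edge of the second image, with the content slightly shrunk inside it.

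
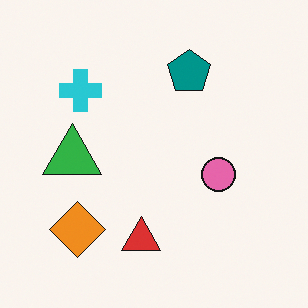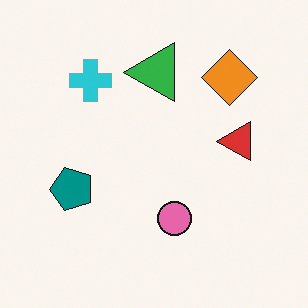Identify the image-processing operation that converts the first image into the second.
The transformation is: transposed (reflected across the top-left ↔ bottom-right diagonal).

Shapes have swapped their row and column positions — what was in the top-right is now in the bottom-left — a diagonal reflection.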